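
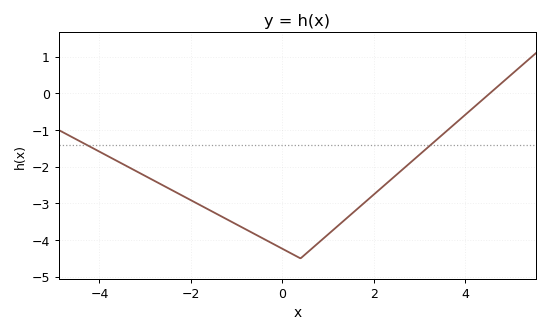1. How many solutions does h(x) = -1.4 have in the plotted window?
2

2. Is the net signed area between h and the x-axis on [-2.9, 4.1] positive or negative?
negative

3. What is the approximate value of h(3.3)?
-1.3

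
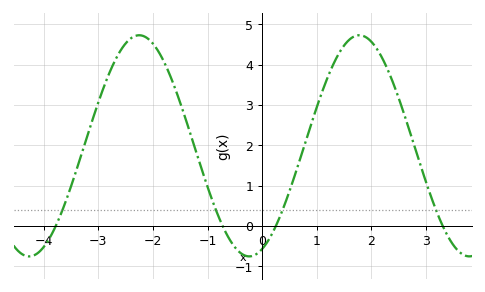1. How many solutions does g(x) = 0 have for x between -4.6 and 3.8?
4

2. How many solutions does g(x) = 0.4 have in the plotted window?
4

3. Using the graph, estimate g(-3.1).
2.7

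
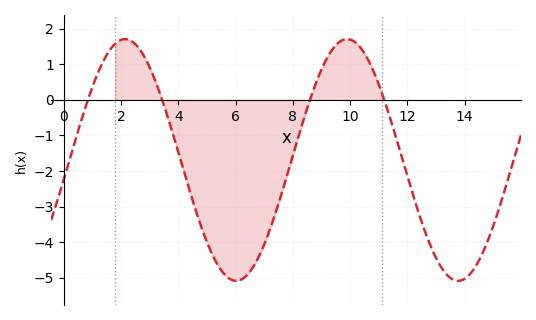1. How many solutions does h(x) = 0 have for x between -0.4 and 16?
4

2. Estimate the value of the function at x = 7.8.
-2.12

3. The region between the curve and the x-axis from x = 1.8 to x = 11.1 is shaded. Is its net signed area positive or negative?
negative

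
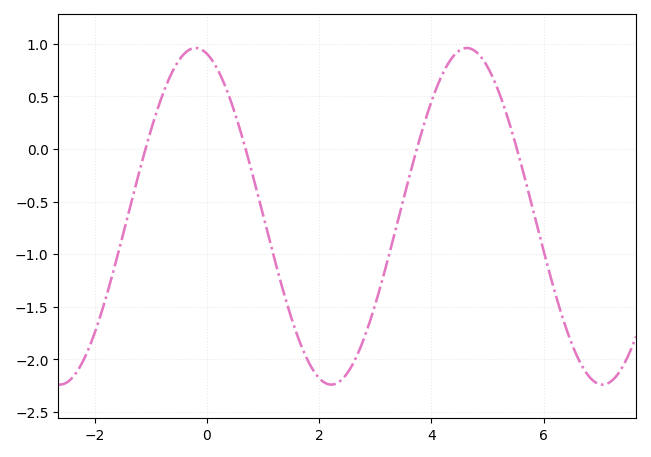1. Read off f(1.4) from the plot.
-1.42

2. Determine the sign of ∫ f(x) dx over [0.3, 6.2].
negative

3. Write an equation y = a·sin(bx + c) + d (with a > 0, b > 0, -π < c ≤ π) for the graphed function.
y = 1.6sin(1.3x + 1.83) - 0.64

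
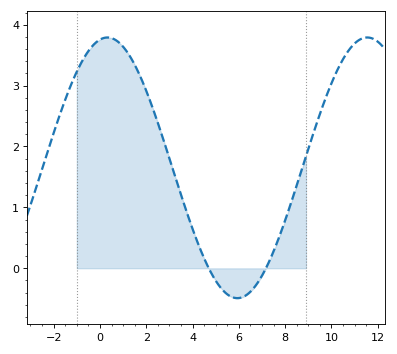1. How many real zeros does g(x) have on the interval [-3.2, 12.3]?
2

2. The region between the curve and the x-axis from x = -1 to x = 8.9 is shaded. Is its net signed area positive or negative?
positive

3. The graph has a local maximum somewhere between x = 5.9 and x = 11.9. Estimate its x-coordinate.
11.5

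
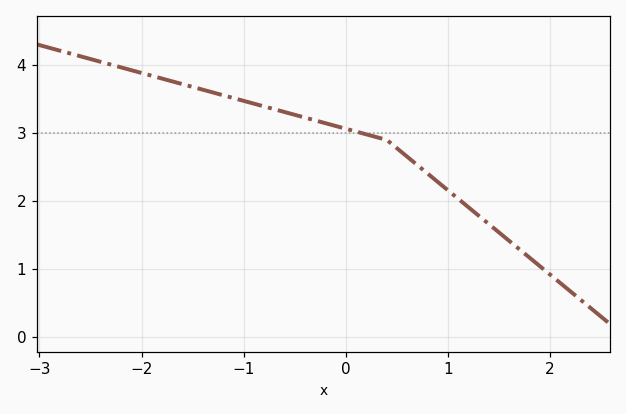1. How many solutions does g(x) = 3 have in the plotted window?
1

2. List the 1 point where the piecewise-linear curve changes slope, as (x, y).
(0.4, 2.9)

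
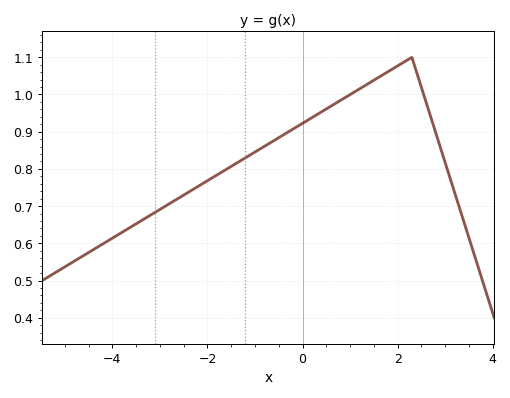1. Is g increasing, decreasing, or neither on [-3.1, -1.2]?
increasing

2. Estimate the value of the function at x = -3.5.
0.65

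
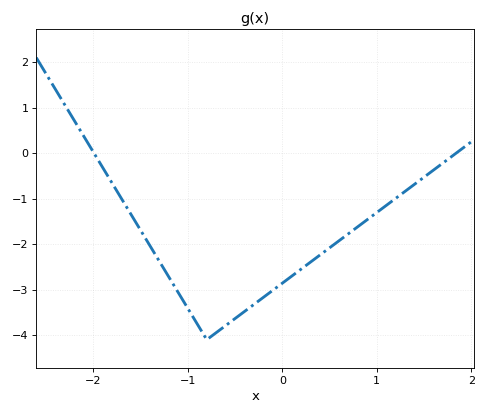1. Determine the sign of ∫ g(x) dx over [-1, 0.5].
negative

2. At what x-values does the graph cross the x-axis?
-1.99, 1.84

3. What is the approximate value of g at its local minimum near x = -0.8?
-4.1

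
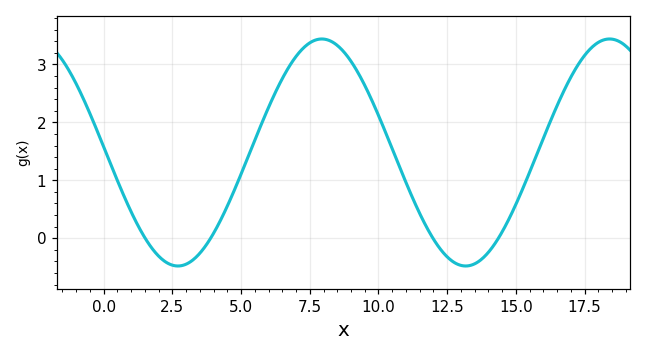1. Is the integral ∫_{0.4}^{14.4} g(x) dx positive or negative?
positive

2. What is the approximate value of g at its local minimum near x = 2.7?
-0.5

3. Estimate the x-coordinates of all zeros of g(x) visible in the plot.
1.5, 4, 12, 14.5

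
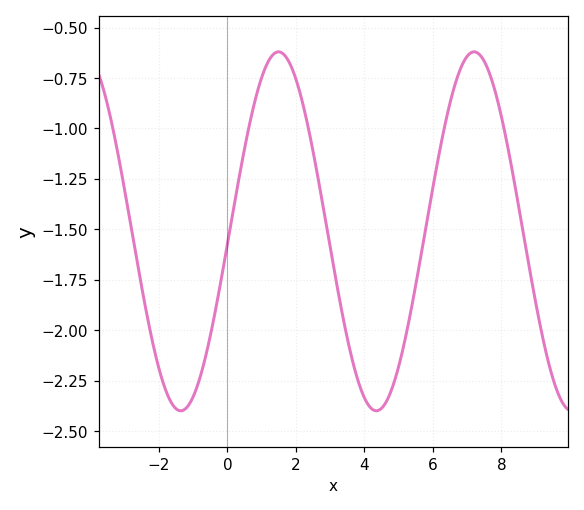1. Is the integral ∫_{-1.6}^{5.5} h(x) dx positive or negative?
negative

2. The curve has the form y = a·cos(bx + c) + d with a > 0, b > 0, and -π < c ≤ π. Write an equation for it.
y = 0.89cos(1.1x - 1.6) - 1.51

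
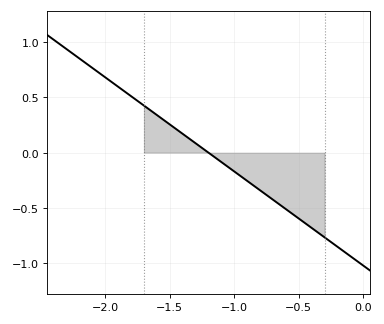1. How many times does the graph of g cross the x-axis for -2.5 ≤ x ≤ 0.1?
1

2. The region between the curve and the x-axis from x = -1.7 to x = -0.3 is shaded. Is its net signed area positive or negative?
negative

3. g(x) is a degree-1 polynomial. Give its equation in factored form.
y = -0.85(x + 1.2)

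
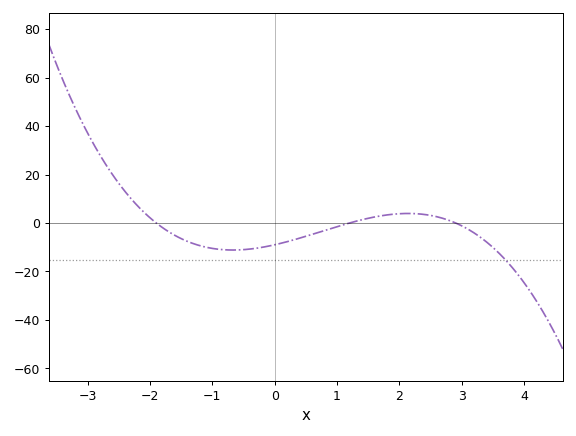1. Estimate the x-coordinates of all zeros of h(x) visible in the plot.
-2, 1.2, 3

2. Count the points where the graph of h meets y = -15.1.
1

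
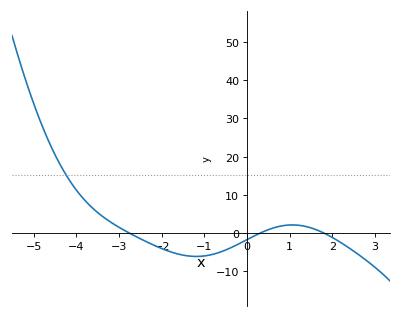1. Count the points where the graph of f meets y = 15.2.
1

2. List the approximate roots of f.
-2.76, 0.307, 1.8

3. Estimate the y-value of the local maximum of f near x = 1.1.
2.13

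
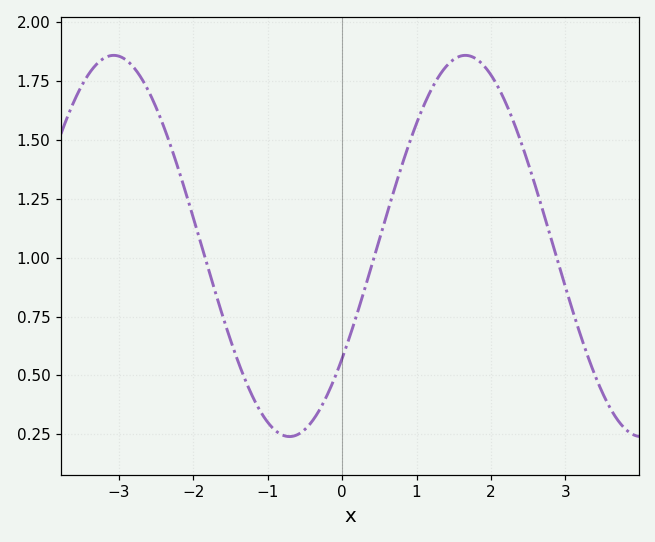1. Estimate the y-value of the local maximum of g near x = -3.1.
1.86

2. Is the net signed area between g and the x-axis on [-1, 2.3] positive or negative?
positive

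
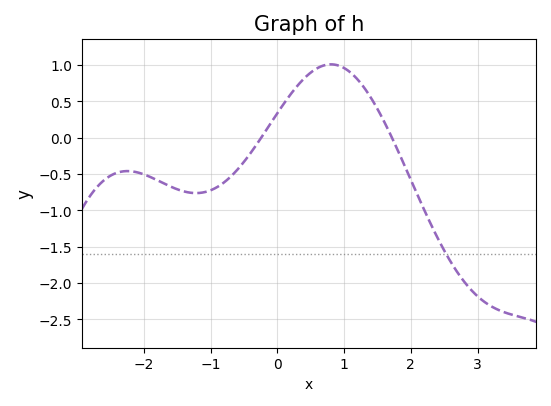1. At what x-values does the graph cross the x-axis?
-0.243, 1.72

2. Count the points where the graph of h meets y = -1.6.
1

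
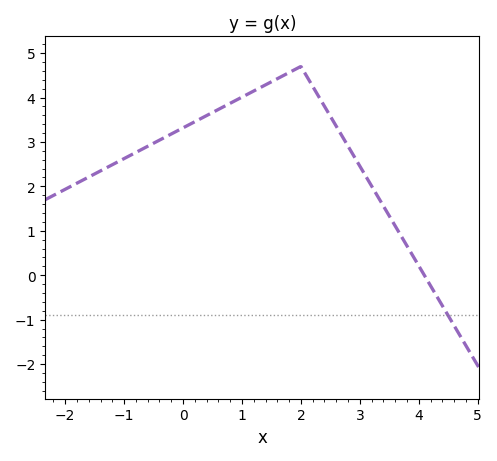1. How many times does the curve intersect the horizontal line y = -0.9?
1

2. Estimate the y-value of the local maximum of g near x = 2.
4.7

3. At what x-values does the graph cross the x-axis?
4.09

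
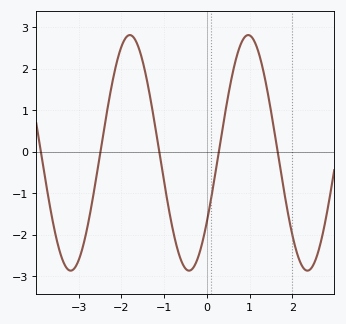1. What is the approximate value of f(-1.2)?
0.543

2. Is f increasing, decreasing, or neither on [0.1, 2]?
neither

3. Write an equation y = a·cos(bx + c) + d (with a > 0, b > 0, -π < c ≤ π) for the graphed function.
y = 2.84cos(2.27x - 2.19) - 0.03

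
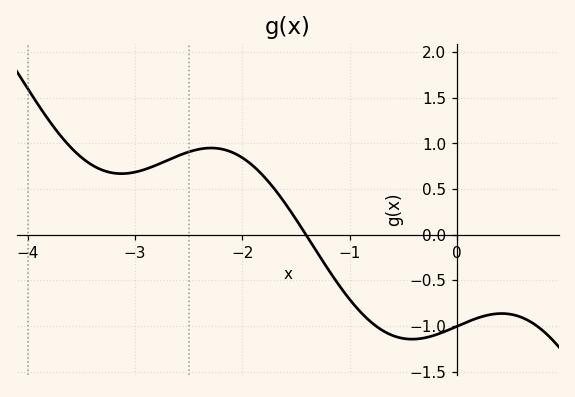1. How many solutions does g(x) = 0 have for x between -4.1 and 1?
1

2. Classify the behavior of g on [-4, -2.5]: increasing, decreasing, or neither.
neither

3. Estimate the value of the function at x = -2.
0.844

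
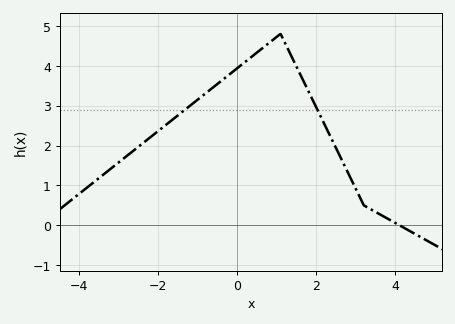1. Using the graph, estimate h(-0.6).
3.5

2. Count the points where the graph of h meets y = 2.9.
2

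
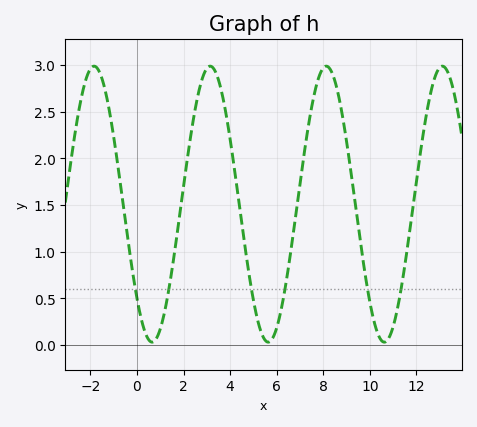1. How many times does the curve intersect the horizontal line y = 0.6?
6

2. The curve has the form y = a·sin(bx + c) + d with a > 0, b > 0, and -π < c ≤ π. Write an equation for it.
y = 1.48sin(1.3x - 2.4) + 1.51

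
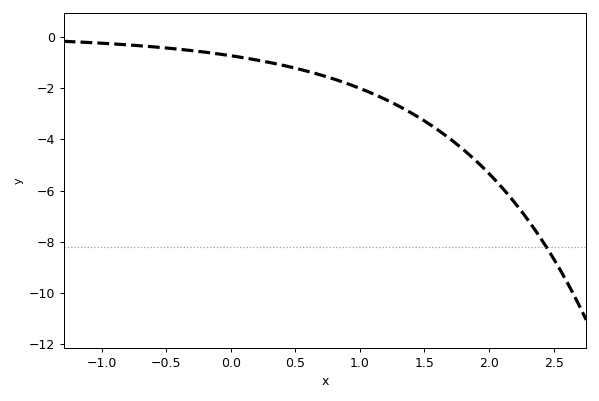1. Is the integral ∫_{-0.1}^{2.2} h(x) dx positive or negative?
negative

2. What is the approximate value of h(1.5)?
-3.28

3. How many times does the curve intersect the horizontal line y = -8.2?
1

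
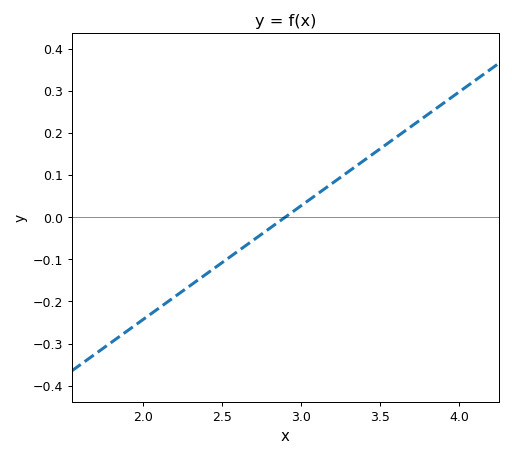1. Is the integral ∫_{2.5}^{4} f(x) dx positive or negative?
positive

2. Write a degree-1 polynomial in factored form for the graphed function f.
y = 0.27(x - 2.9)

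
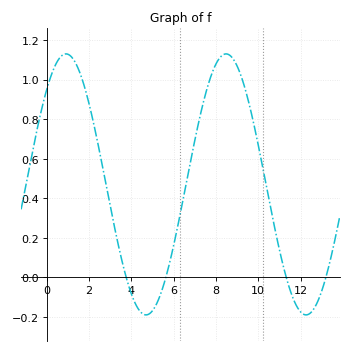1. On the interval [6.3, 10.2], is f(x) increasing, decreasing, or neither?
neither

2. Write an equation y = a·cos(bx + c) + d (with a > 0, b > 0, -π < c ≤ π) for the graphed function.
y = 0.66cos(0.83x - 0.75) + 0.47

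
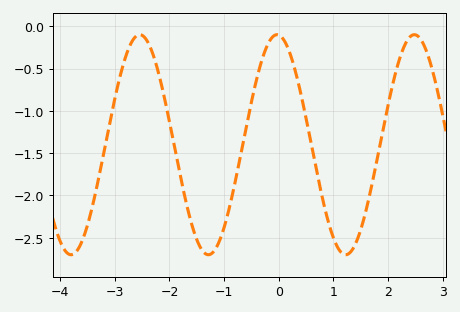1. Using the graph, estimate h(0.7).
-1.75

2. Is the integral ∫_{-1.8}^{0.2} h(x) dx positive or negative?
negative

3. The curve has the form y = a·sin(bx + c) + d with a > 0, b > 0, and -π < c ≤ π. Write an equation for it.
y = 1.3sin(2.5x + 1.7) - 1.4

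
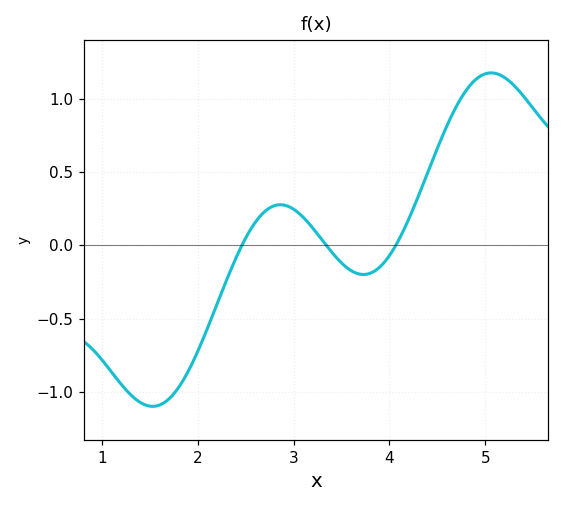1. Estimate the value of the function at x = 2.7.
0.25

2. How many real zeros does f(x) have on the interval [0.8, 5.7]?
3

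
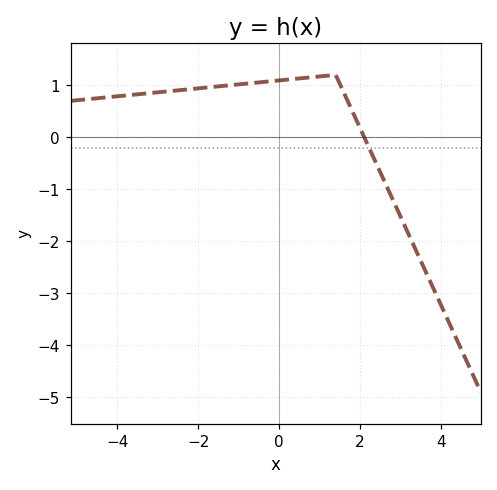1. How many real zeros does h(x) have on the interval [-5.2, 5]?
1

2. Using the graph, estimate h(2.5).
-0.7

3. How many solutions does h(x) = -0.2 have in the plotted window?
1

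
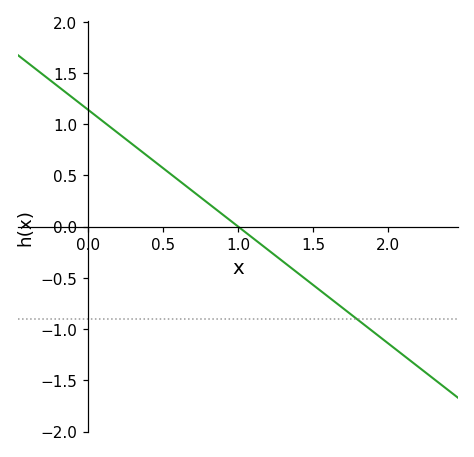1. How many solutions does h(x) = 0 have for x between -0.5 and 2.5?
1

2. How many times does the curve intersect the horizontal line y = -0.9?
1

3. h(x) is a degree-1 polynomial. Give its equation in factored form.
y = -1.14(x - 1)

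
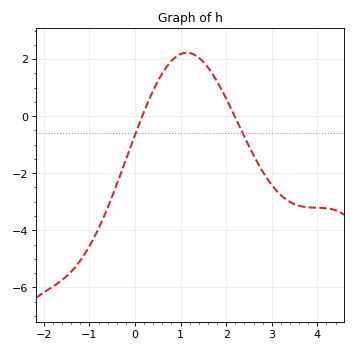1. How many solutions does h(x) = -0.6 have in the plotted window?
2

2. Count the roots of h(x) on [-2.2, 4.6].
2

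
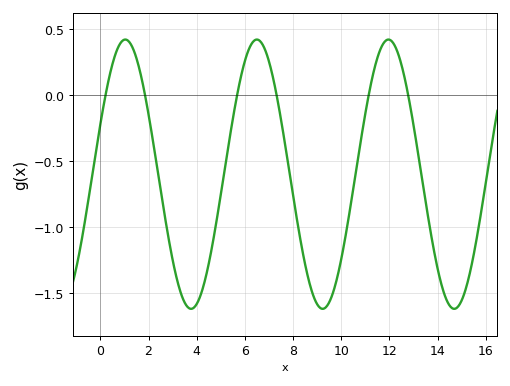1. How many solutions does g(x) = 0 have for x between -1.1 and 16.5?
6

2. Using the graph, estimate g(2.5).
-0.716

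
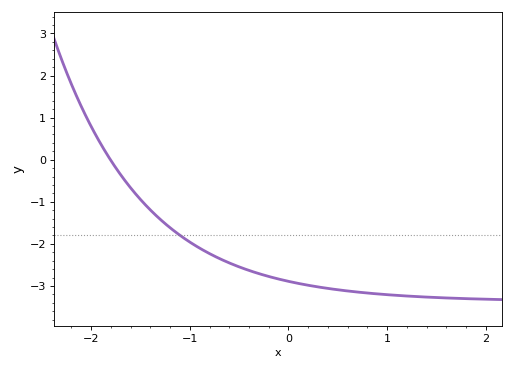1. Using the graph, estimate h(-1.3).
-1.4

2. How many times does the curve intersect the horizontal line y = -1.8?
1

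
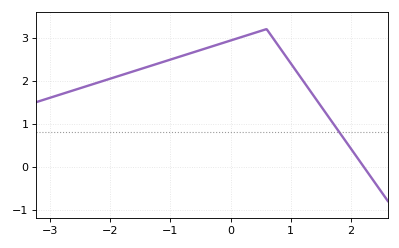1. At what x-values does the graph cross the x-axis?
2.21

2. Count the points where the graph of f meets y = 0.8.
1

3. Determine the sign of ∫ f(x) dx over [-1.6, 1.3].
positive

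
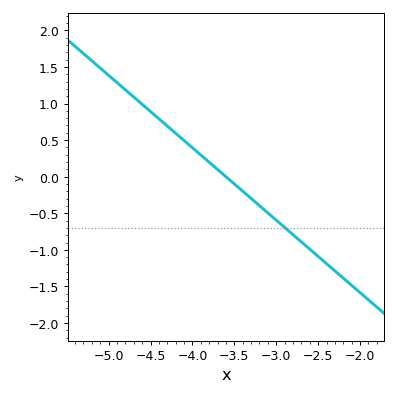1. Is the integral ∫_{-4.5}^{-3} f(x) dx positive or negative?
positive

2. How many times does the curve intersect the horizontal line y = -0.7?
1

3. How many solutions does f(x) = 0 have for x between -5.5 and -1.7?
1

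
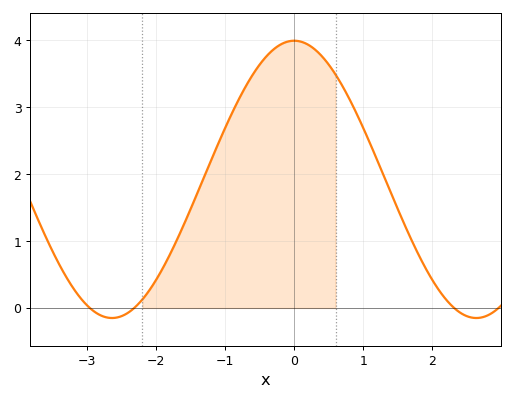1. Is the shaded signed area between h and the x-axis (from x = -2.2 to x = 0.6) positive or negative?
positive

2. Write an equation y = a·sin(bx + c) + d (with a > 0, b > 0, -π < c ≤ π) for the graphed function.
y = 2.07sin(1.2x + 1.6) + 1.92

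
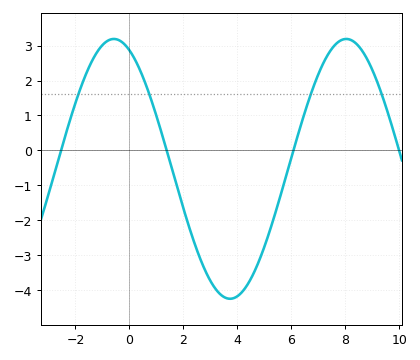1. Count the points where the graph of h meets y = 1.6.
4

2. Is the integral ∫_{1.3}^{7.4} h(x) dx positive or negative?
negative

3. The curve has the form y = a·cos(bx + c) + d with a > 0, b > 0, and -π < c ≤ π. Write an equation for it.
y = 3.72cos(0.73x + 0.42) - 0.53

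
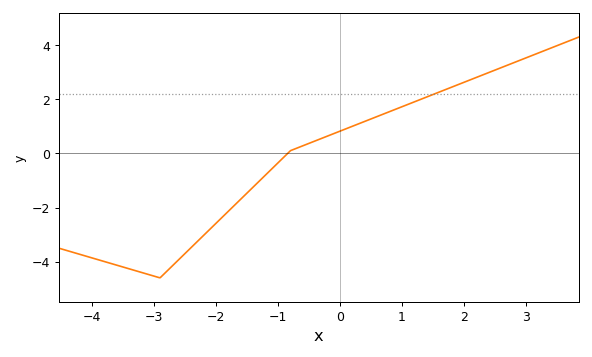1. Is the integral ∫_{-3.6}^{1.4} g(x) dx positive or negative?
negative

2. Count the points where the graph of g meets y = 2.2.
1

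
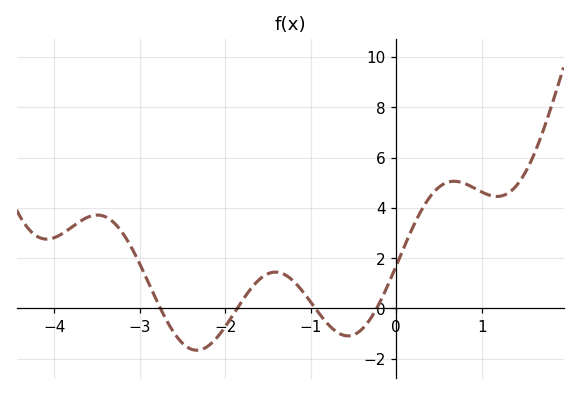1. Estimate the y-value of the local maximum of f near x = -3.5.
3.71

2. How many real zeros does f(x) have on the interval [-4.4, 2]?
4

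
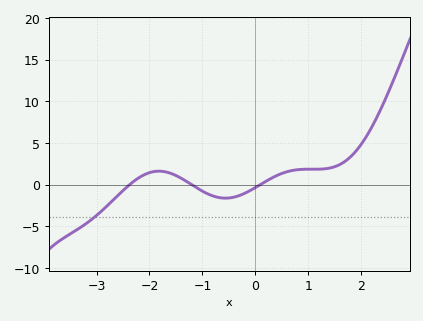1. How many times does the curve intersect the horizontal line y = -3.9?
1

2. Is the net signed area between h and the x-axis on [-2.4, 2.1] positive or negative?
positive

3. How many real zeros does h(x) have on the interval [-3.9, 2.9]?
3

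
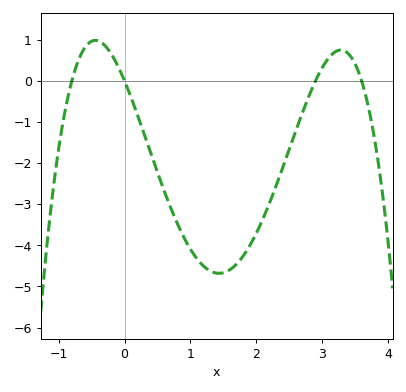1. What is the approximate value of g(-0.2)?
0.65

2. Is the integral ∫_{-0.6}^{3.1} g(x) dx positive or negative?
negative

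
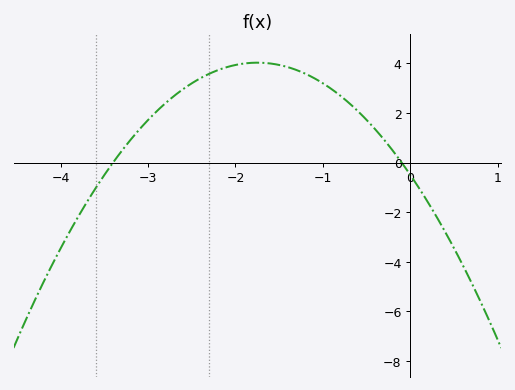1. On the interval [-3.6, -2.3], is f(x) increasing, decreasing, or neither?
increasing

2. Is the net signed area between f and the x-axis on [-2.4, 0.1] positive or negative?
positive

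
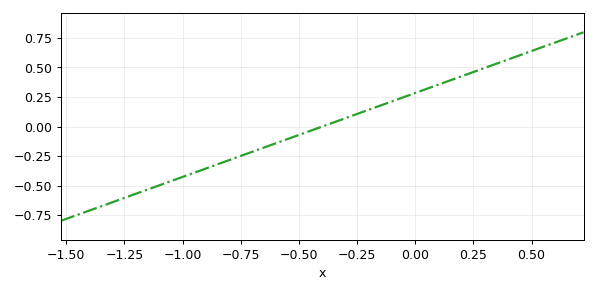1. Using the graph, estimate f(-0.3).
0.071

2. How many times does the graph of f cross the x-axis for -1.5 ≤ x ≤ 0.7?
1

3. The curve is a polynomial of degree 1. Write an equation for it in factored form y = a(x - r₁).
y = 0.71(x + 0.4)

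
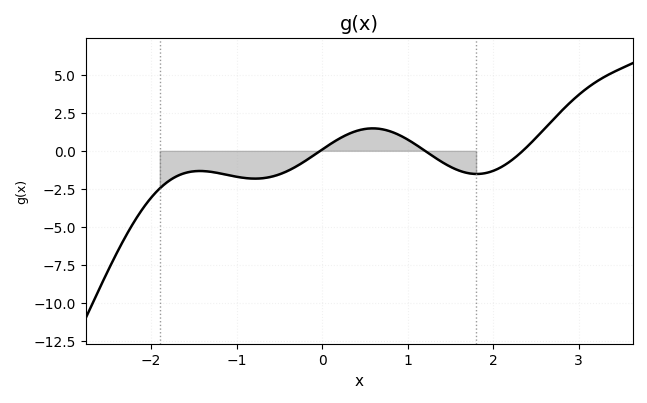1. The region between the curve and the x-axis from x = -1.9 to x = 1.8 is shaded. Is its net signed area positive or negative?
negative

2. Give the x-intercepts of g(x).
-0.023, 1.2, 2.35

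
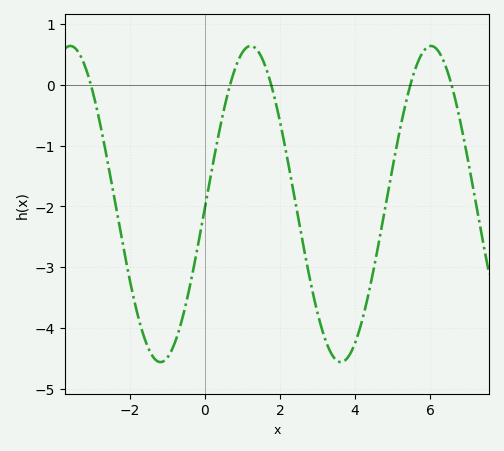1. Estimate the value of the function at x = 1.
0.5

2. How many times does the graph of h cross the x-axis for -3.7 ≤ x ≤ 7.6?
5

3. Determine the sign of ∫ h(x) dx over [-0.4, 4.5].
negative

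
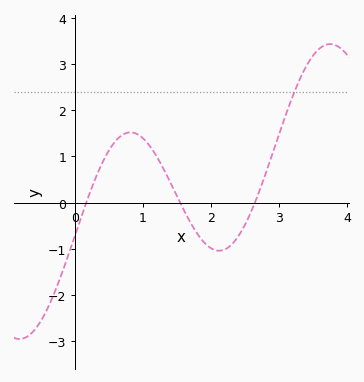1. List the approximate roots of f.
0.167, 1.55, 2.65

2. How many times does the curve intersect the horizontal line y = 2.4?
1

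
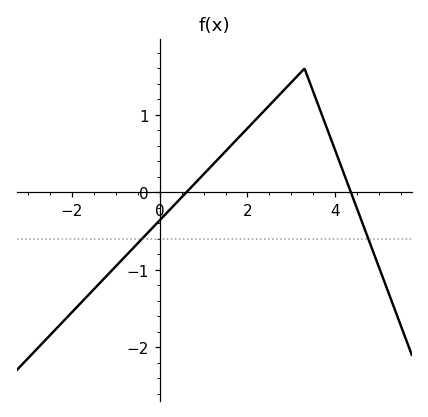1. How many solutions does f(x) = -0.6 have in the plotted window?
2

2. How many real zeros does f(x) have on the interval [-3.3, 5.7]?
2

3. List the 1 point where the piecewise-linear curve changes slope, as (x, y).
(3.3, 1.6)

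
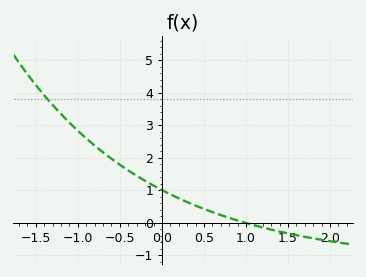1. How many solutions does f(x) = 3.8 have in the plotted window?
1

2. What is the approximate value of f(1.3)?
-0.2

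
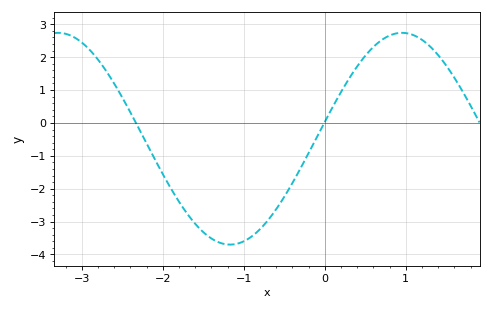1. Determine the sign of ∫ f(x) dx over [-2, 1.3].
negative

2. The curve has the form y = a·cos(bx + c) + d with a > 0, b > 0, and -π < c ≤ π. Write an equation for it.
y = 3.22cos(1.48x - 1.41) - 0.48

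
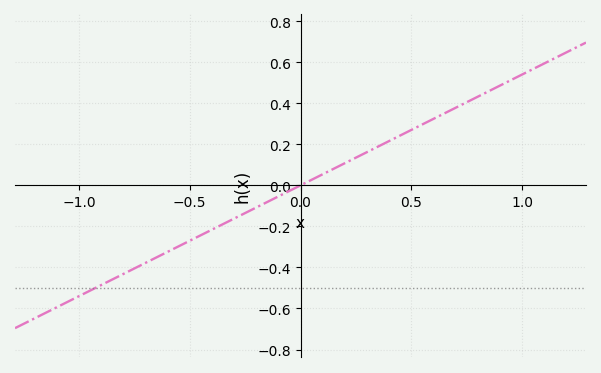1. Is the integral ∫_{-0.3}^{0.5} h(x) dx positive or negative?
positive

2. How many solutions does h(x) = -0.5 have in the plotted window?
1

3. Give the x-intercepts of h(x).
0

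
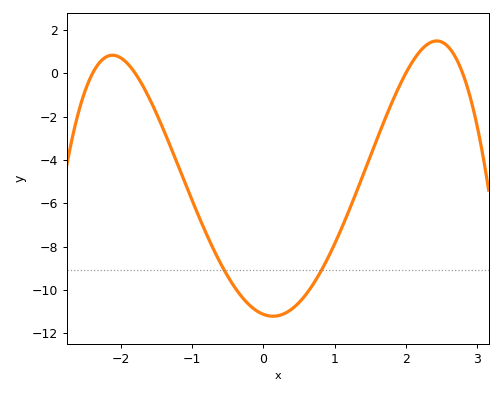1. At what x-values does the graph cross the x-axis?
-2.4, -1.8, 2, 2.8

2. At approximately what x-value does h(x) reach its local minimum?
0.135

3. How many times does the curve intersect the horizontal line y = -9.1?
2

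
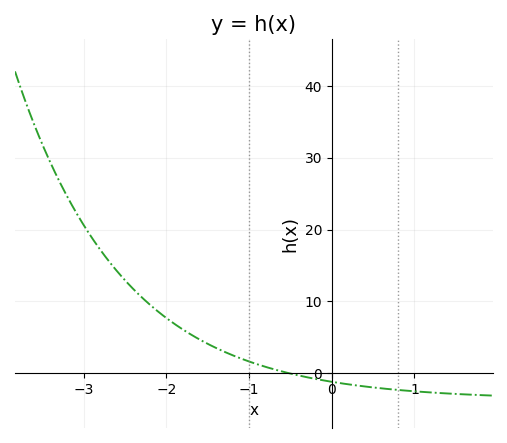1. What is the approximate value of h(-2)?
7.68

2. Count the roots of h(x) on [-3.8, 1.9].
1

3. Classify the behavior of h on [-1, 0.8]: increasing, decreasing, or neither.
decreasing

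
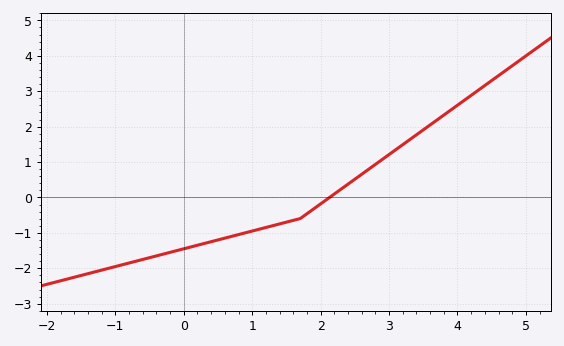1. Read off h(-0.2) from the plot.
-1.6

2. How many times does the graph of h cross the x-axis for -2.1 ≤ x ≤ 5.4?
1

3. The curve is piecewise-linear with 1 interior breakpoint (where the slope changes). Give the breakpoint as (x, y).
(1.7, -0.6)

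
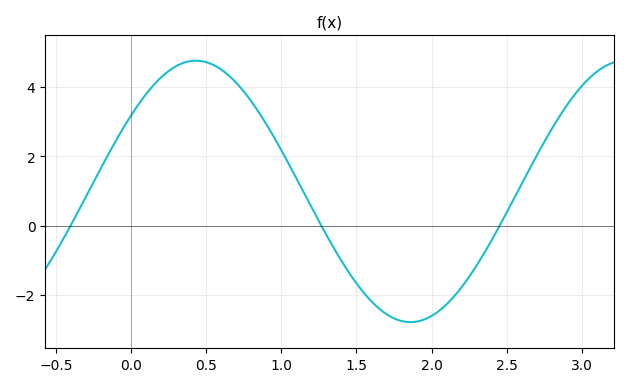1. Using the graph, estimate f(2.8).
2.8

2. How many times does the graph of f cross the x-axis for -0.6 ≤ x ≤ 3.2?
3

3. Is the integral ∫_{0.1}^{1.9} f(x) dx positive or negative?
positive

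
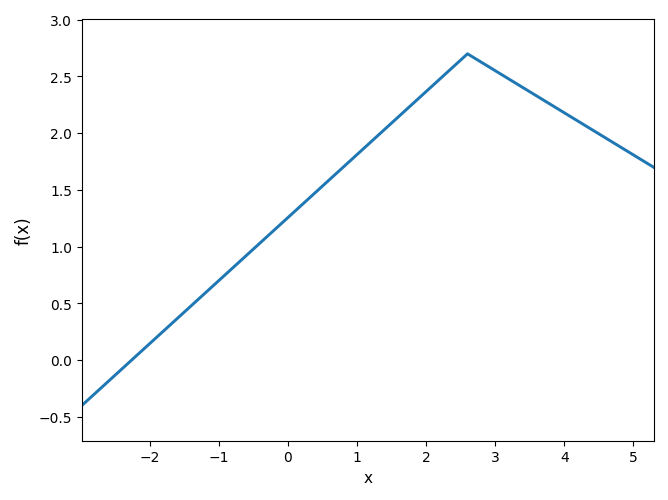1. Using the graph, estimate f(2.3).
2.53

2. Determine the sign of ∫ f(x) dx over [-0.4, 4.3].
positive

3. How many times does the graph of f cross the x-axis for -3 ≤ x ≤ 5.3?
1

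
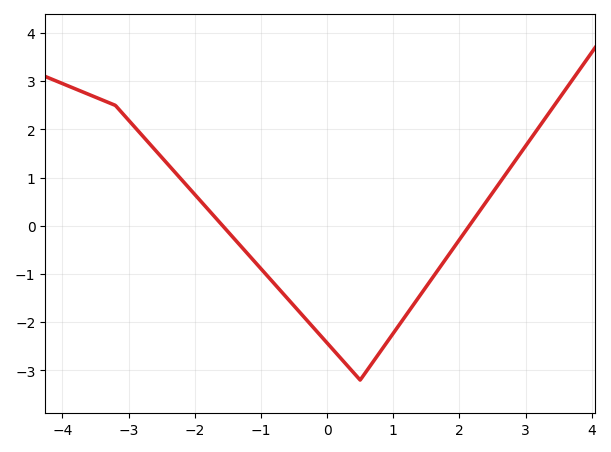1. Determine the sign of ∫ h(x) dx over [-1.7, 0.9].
negative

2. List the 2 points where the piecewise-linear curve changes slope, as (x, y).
(-3.2, 2.5); (0.5, -3.2)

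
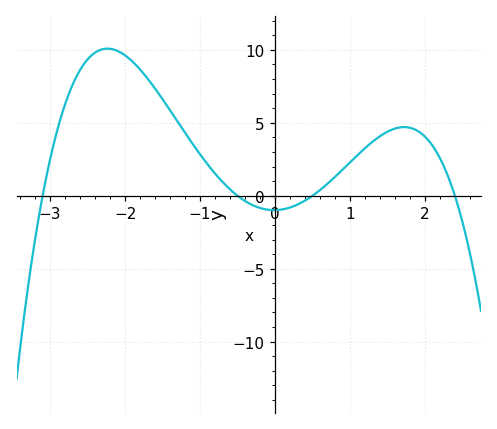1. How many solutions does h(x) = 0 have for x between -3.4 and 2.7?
4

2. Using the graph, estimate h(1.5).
4.39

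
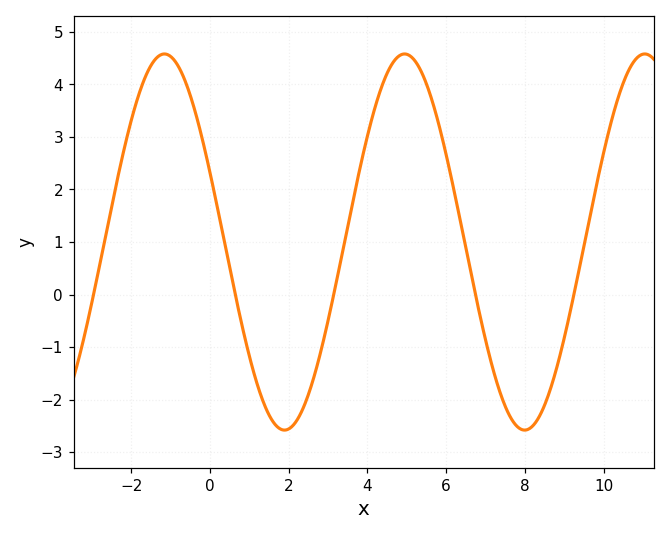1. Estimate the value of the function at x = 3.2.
0.2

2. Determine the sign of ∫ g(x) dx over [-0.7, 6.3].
positive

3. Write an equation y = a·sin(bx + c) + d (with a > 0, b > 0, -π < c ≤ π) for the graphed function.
y = 3.58sin(1x + 2.8) + 1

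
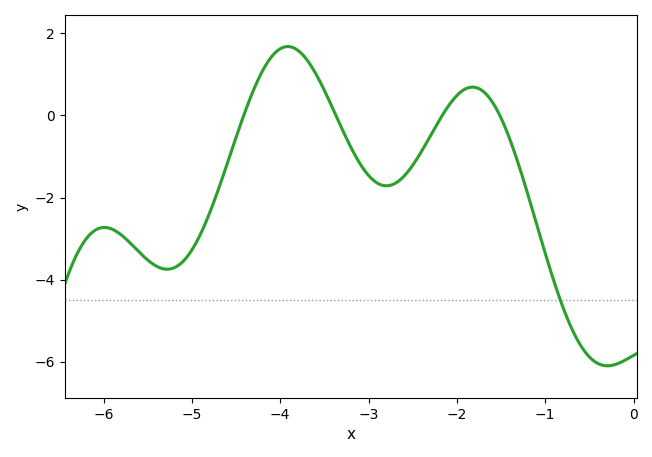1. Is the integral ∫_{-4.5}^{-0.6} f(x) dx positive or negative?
negative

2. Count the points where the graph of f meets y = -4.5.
1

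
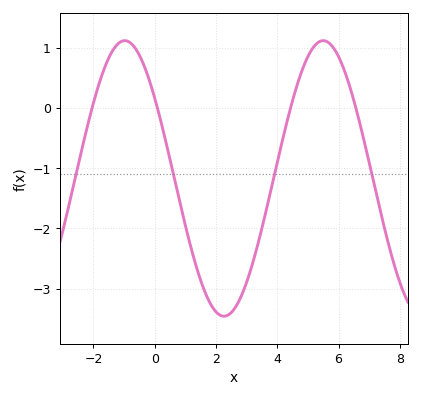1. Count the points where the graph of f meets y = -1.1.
4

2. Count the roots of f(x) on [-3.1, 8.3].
4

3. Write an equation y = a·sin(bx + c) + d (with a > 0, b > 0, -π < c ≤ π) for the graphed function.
y = 2.29sin(0.97x + 2.5) - 1.17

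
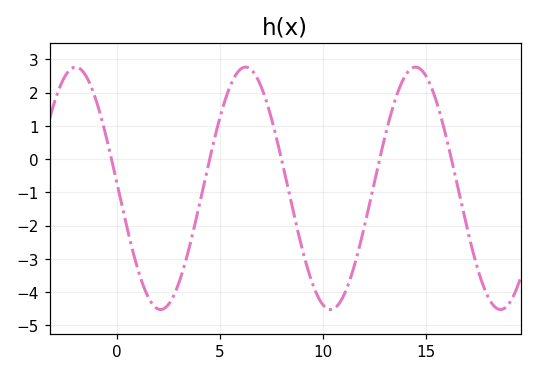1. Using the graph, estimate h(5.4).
2.05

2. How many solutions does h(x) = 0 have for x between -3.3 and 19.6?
5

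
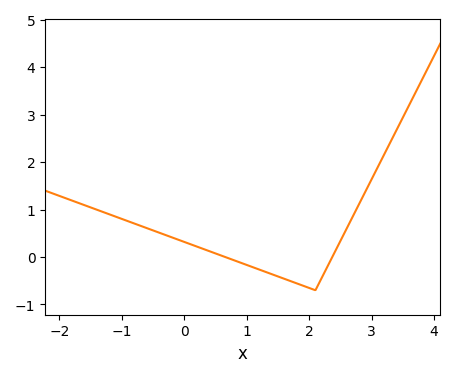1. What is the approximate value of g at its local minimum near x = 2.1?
-0.7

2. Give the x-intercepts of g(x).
0.7, 2.4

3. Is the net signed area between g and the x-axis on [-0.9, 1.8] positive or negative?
positive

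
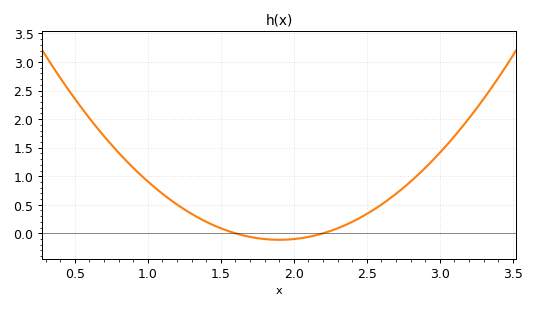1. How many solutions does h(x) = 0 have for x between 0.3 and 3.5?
2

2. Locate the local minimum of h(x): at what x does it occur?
1.9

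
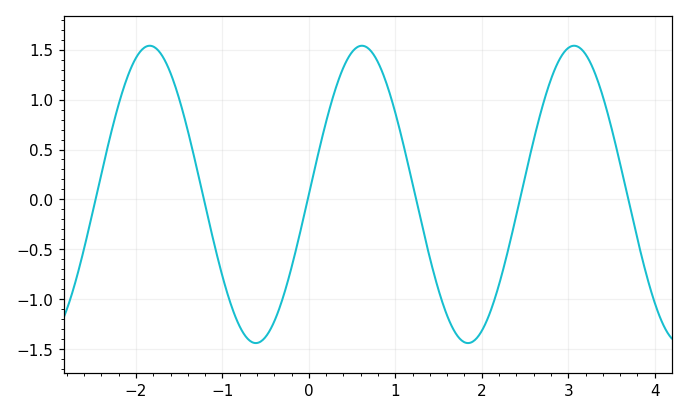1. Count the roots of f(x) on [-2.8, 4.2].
6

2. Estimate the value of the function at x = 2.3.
-0.5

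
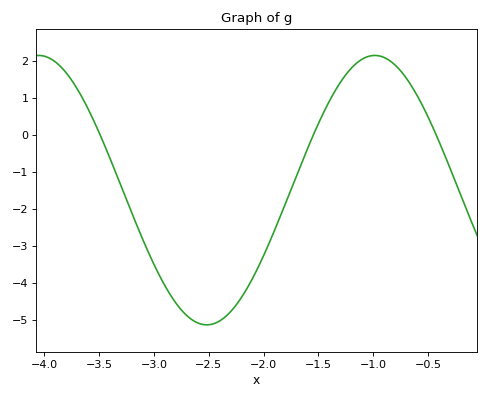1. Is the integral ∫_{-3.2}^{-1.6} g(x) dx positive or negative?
negative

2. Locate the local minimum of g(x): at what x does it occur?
-2.52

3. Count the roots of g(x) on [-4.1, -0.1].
3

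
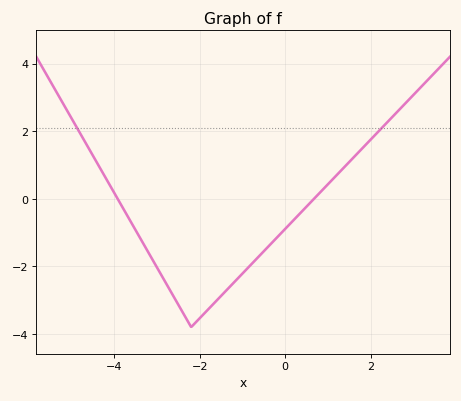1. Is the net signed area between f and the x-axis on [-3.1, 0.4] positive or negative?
negative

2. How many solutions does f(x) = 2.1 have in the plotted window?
2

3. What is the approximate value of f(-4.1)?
0.39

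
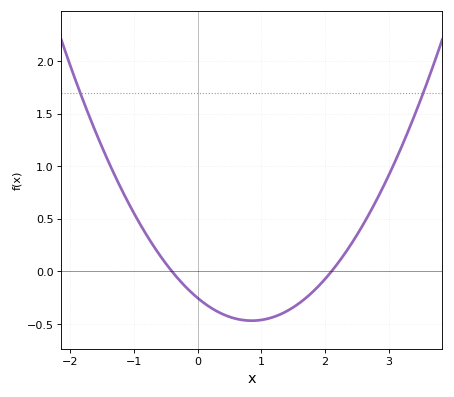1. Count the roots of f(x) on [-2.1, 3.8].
2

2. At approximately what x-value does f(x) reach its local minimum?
0.85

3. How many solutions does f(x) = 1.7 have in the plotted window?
2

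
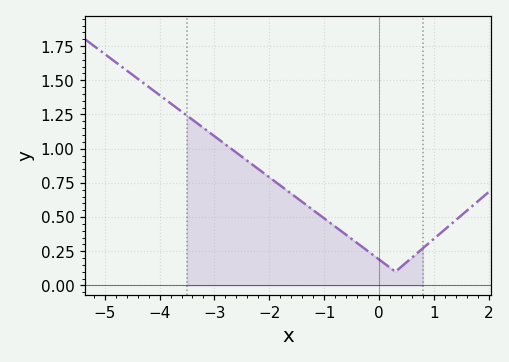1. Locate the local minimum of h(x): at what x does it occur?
0.298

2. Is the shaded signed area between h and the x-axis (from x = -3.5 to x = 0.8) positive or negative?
positive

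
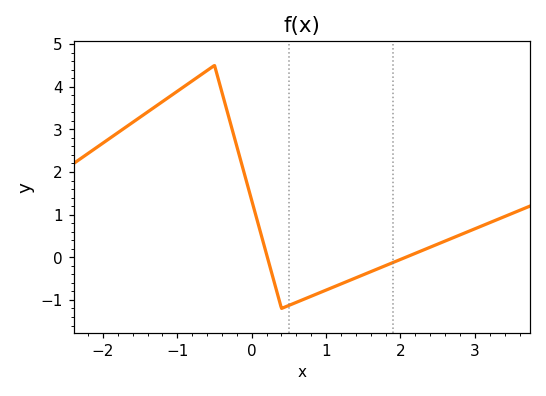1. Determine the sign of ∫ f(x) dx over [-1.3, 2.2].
positive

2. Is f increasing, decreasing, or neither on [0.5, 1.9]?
increasing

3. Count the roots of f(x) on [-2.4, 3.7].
2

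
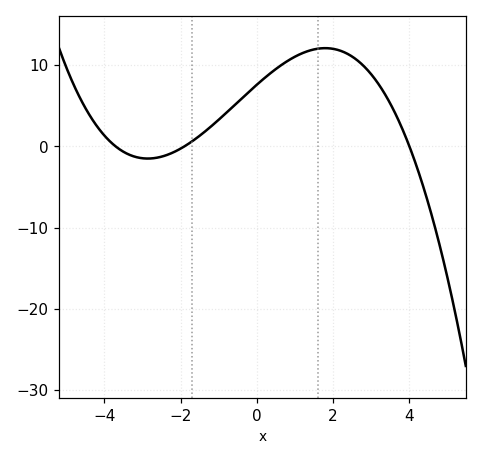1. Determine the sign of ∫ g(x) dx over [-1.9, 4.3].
positive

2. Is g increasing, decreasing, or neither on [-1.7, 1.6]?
increasing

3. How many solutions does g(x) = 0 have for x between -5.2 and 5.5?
3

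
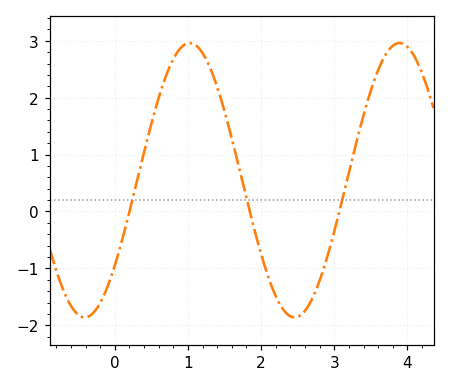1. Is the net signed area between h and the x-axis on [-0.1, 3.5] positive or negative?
positive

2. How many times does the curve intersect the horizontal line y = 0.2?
3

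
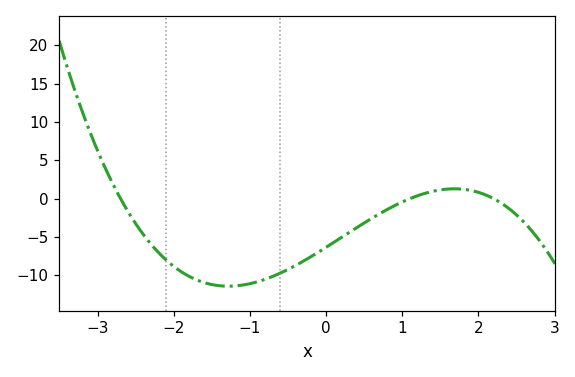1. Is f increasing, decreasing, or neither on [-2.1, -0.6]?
neither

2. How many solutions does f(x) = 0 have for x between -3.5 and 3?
3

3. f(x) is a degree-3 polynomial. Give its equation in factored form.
y = -0.97(x + 2.7)(x - 1.1)(x - 2.2)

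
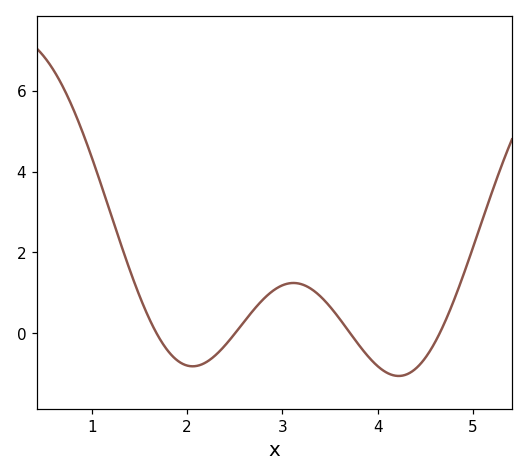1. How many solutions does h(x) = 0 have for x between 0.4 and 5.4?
4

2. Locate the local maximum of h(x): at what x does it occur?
3.1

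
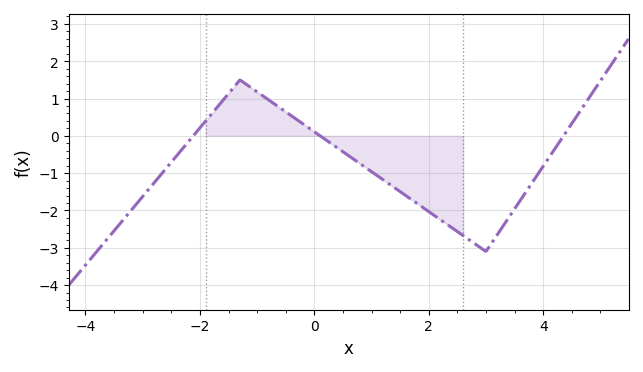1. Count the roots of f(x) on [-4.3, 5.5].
3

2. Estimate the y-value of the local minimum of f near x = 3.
-3.1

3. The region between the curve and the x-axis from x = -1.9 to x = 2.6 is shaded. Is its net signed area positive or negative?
negative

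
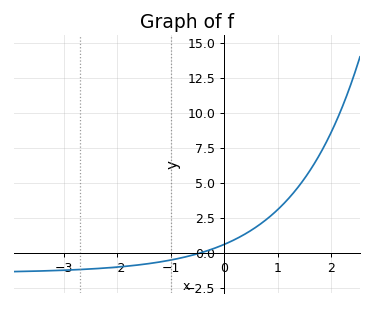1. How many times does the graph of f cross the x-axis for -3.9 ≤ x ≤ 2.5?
1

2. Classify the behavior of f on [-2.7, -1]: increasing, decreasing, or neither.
increasing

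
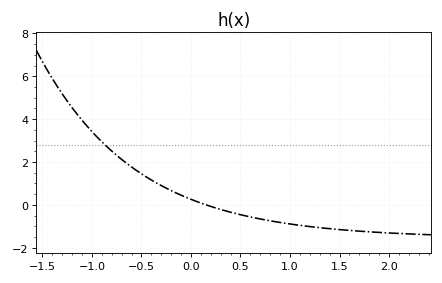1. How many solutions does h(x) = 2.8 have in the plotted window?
1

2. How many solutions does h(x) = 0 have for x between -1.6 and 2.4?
1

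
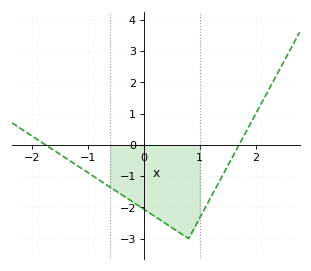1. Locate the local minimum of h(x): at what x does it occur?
0.8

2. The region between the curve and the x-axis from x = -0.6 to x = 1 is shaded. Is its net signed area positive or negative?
negative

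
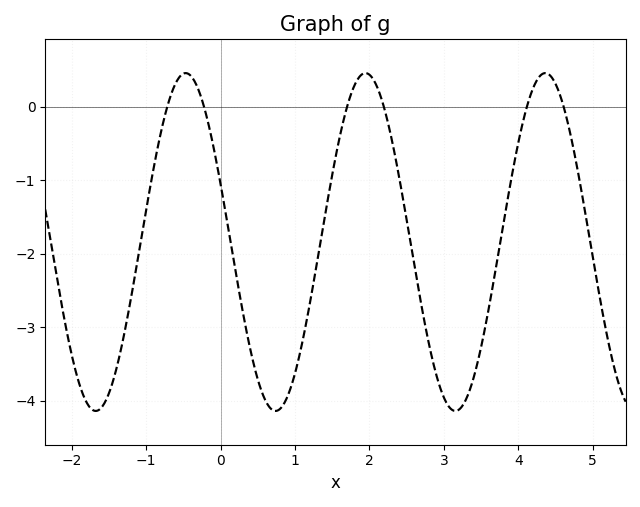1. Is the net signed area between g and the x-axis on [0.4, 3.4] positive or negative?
negative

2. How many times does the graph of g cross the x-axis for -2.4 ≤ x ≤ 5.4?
6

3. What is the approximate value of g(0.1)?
-1.64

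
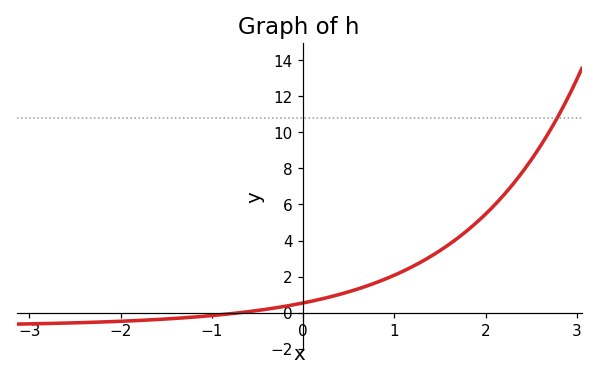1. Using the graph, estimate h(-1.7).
-0.406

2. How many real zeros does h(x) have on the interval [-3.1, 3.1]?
1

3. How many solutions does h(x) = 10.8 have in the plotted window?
1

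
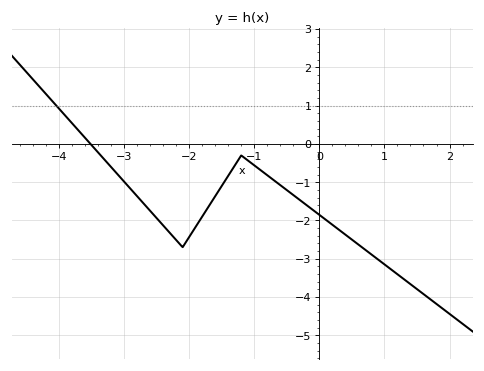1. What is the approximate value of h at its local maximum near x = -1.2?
-0.303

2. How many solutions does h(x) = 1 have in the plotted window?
1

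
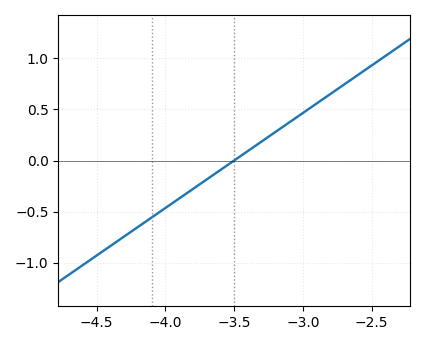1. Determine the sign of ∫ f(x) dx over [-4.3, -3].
negative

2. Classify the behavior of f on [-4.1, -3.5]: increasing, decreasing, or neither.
increasing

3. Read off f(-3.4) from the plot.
0.1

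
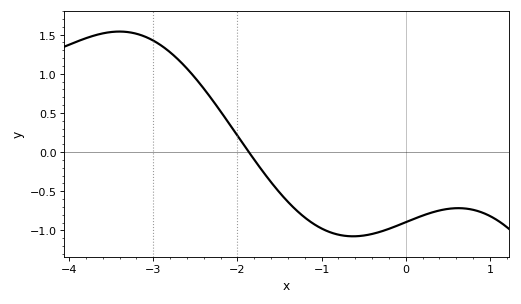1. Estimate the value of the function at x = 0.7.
-0.7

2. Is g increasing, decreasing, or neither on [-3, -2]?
decreasing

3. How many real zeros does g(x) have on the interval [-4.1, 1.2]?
1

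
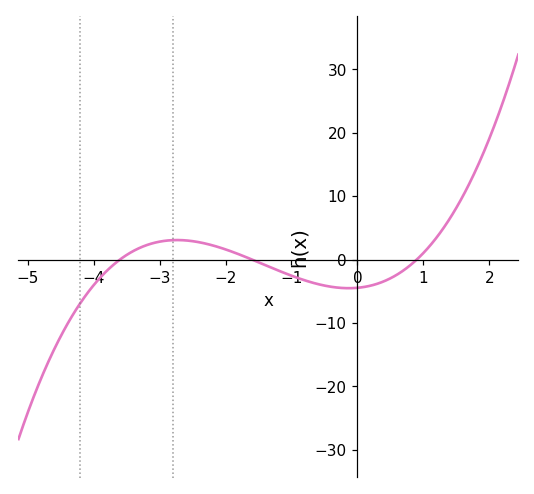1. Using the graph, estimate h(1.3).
5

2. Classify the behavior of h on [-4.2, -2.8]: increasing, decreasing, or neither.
increasing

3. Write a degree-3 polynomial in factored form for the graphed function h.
y = 0.86(x + 3.6)(x + 1.6)(x - 0.9)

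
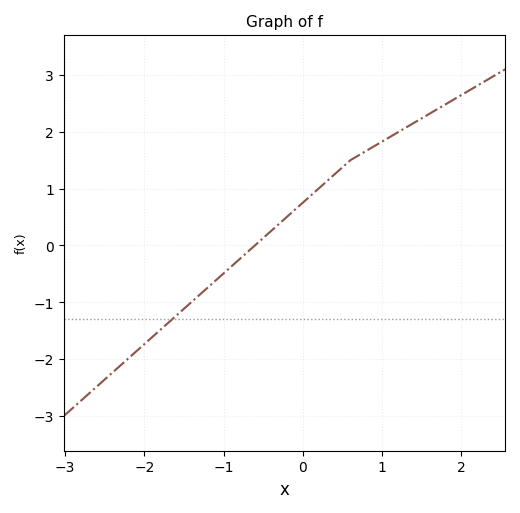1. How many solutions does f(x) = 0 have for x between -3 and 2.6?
1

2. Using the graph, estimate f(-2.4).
-2.23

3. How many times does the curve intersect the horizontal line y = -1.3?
1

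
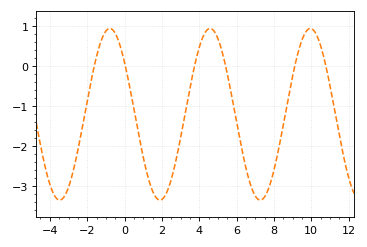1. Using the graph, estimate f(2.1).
-3.3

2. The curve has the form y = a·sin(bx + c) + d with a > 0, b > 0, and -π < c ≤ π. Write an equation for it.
y = 2.15sin(1.2x + 2.5) - 1.2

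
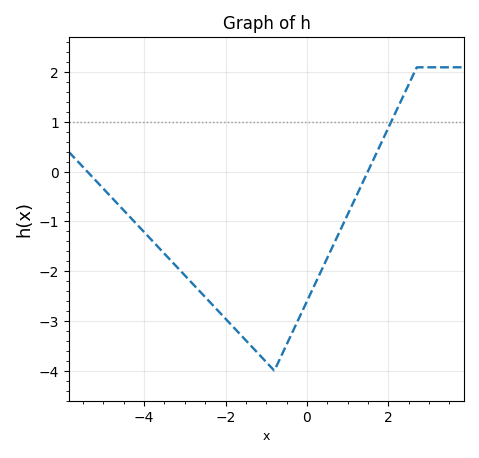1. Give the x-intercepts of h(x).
-5.4, 1.4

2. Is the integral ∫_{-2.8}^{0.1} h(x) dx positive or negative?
negative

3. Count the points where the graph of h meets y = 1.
1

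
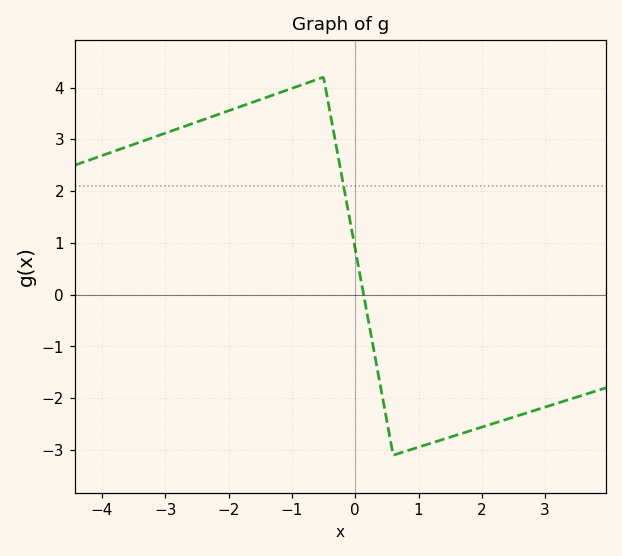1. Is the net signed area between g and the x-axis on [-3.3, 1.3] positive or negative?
positive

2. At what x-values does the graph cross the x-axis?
0.133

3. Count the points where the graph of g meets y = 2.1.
1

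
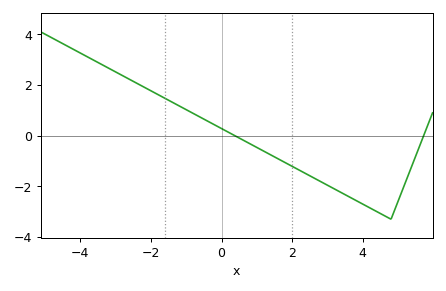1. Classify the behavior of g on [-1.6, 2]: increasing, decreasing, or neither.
decreasing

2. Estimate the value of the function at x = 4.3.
-2.9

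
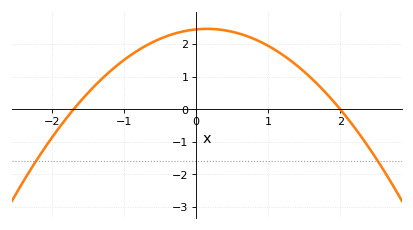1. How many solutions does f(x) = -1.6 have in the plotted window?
2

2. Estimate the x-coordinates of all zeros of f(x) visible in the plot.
-1.7, 2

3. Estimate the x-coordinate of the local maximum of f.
0.15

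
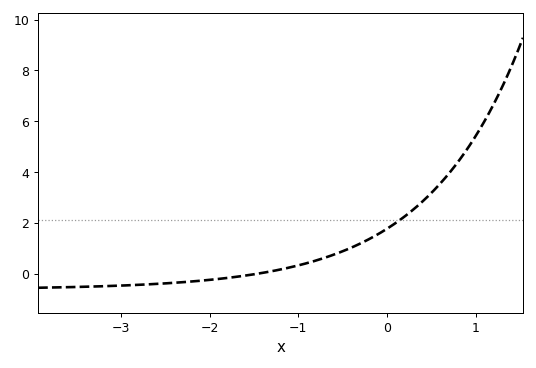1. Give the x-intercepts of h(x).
-1.5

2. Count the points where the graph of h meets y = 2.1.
1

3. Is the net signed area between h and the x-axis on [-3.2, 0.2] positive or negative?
positive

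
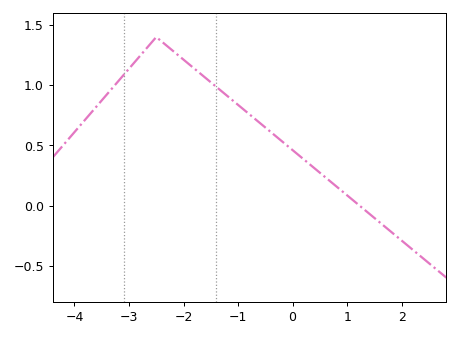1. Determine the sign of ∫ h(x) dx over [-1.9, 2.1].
positive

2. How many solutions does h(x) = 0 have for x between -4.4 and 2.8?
1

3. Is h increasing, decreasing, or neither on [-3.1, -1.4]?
neither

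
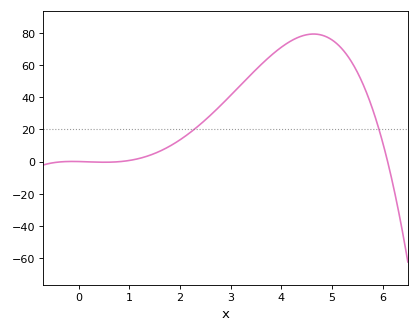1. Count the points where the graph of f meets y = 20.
2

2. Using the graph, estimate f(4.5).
78.8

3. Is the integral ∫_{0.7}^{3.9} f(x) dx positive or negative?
positive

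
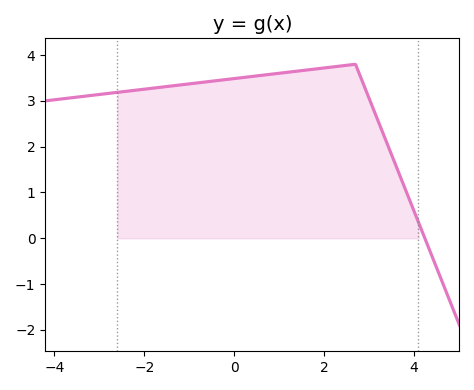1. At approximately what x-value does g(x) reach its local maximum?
2.7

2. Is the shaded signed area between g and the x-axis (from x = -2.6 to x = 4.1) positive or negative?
positive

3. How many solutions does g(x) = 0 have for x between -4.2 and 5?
1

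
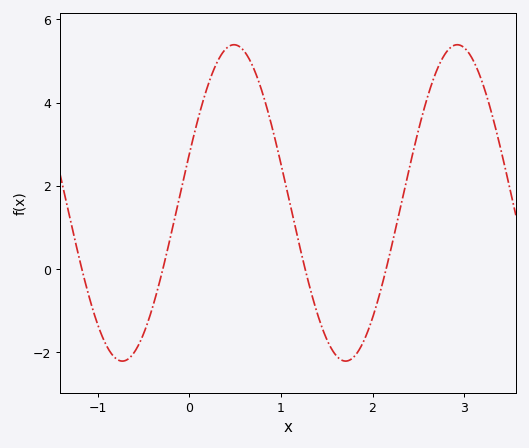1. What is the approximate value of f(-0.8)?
-2.15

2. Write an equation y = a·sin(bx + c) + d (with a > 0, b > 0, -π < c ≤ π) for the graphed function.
y = 3.8sin(2.58x + 0.31) + 1.59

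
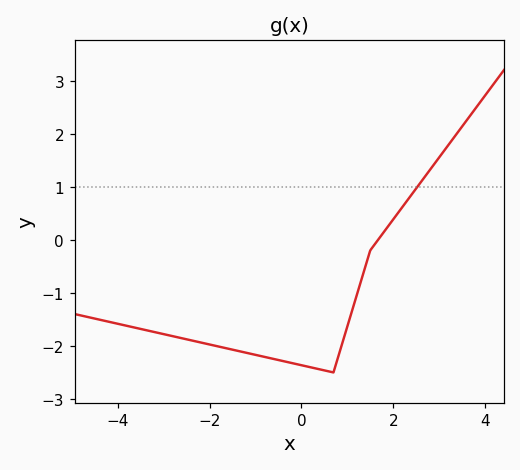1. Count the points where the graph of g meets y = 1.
1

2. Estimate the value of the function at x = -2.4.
-1.89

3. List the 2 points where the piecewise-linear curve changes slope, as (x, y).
(0.7, -2.5); (1.5, -0.2)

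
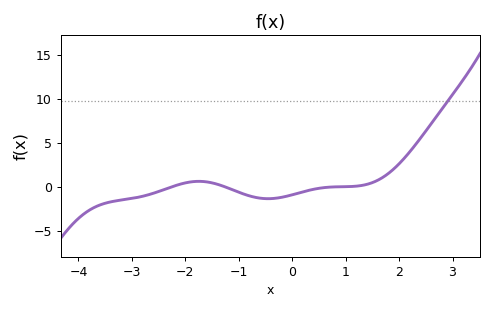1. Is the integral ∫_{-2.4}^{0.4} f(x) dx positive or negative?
negative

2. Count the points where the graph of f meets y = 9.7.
1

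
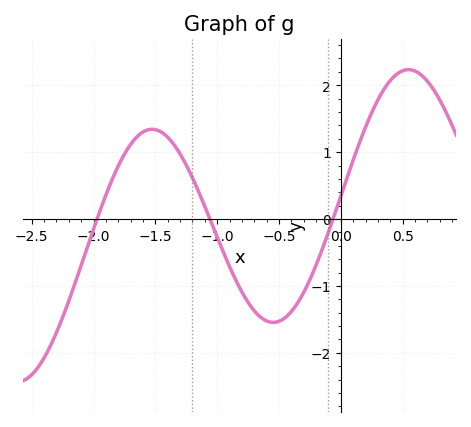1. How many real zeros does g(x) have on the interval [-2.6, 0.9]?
3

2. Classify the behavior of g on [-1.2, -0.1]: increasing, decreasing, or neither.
neither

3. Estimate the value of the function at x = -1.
-0.271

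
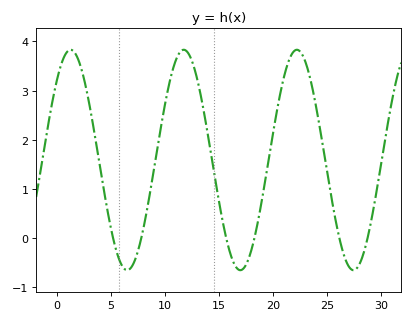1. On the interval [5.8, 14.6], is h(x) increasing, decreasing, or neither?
neither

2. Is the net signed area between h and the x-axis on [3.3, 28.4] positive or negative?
positive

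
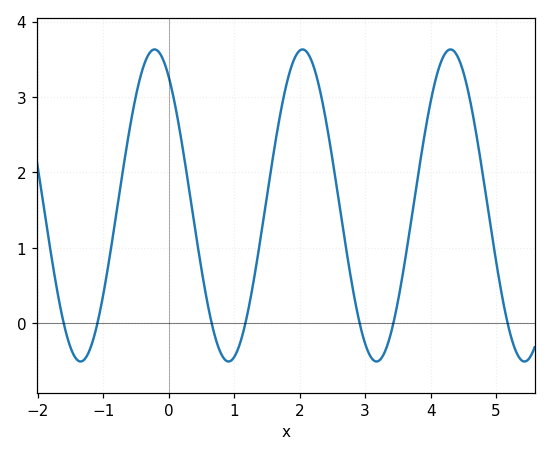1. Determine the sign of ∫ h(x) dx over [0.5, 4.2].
positive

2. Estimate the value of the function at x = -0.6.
2.6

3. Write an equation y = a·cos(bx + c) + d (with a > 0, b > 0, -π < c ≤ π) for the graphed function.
y = 2.07cos(2.8x + 0.6) + 1.56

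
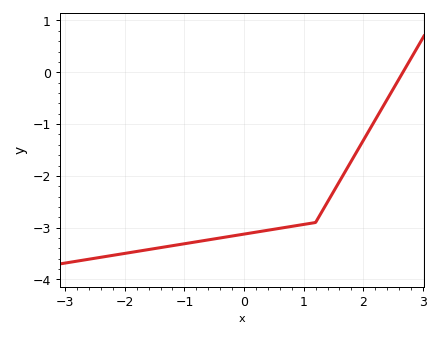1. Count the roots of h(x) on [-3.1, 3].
1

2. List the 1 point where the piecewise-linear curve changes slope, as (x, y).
(1.2, -2.9)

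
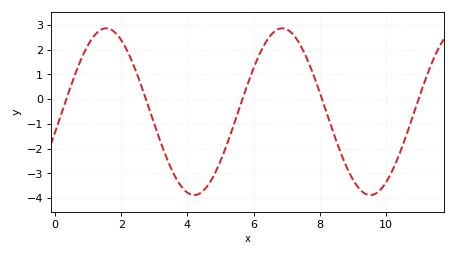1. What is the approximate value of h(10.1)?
-3.1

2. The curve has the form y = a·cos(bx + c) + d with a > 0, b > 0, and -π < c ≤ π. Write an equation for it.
y = 3.37cos(1.2x - 1.8) - 0.51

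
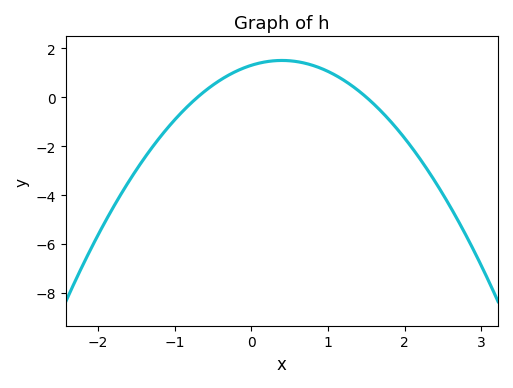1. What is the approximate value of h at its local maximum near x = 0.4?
1.6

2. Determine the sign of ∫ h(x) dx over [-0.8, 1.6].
positive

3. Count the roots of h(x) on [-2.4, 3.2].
2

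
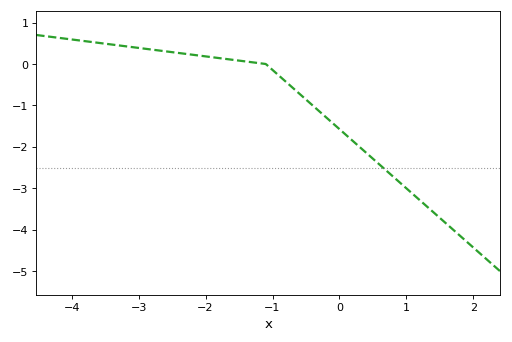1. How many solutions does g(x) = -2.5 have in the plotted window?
1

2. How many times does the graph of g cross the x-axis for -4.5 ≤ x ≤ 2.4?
1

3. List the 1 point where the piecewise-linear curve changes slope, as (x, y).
(-1.1, 0)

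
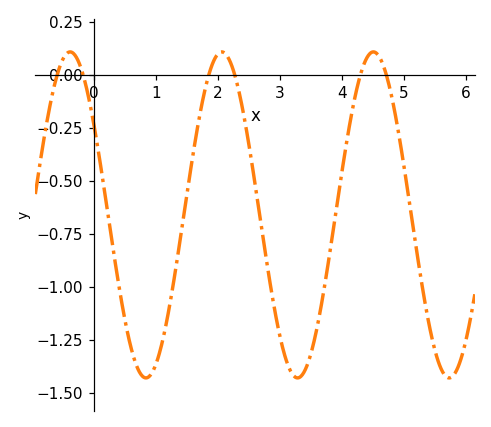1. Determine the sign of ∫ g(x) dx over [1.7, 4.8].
negative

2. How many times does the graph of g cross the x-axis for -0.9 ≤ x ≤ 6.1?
6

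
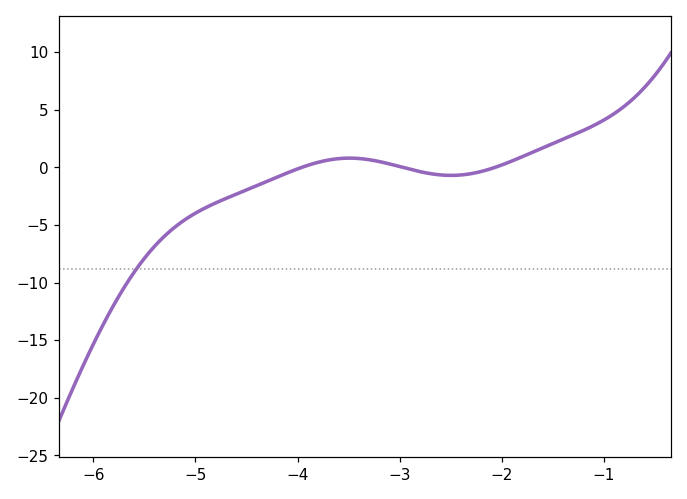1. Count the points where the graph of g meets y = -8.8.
1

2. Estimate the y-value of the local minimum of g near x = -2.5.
-0.5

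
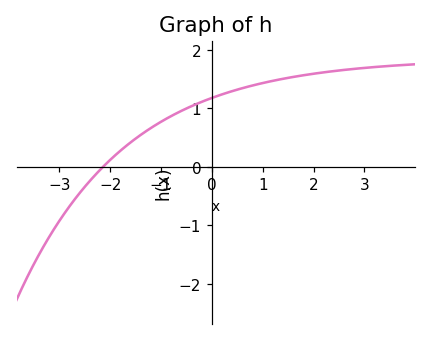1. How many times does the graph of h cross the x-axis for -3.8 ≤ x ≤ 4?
1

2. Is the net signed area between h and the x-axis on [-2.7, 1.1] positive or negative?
positive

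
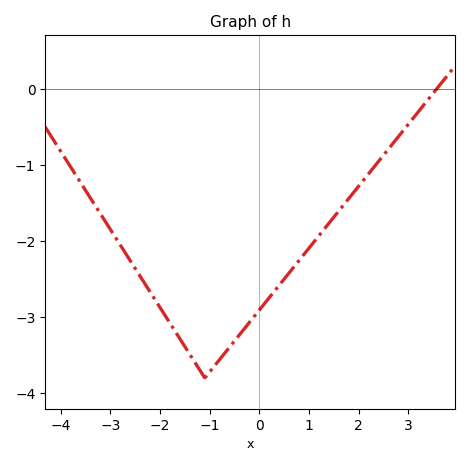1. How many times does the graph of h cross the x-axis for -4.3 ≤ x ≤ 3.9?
1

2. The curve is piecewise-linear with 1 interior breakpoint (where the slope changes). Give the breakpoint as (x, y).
(-1.1, -3.8)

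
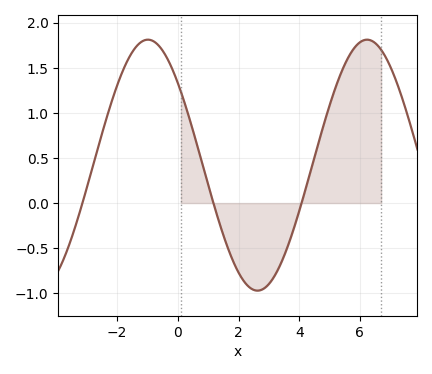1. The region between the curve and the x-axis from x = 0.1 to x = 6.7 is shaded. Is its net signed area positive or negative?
positive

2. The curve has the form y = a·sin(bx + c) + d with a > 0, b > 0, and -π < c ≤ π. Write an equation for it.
y = 1.39sin(0.87x + 2.43) + 0.42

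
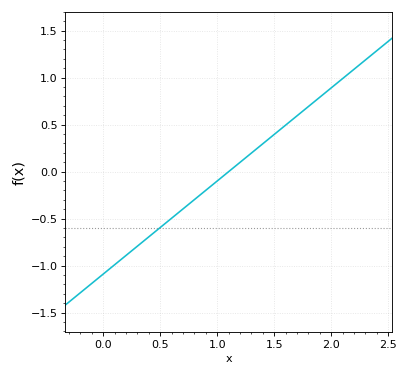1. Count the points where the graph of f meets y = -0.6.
1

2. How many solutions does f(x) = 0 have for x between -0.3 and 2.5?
1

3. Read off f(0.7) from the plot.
-0.4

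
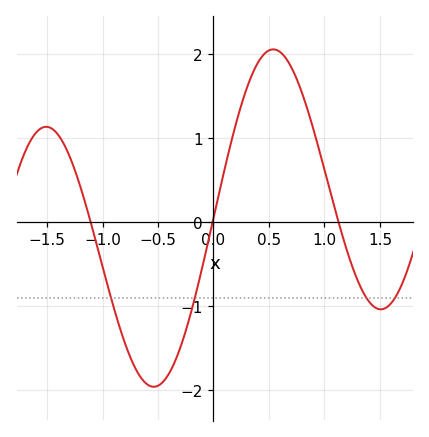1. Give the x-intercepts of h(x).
-1.11, -0.008, 1.13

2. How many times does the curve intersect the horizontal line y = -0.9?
4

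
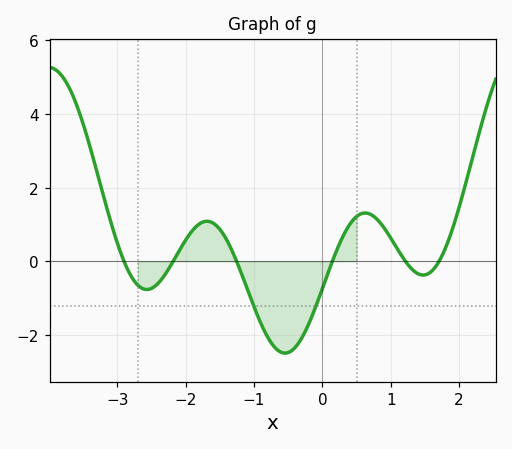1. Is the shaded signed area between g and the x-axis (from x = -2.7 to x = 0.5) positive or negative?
negative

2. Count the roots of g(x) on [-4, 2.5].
6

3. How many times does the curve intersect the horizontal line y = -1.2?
2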